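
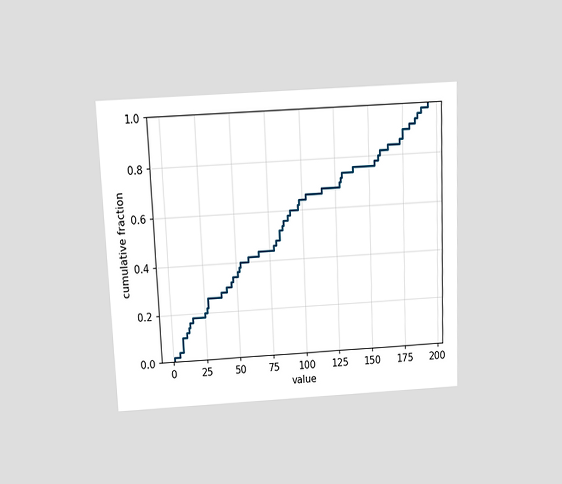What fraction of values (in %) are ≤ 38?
28%

The chart is tilted about 2° counter-clockwise and viewed slightly from above. At x=38 the ECDF step is at 28%.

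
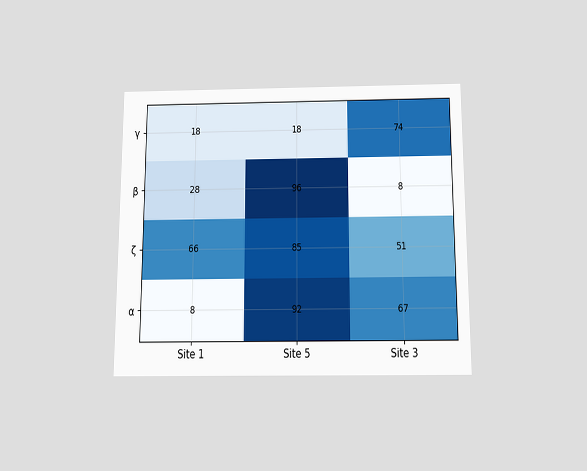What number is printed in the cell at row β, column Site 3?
8

The chart is viewed slightly from below. The (β, Site 3) cell reads 8.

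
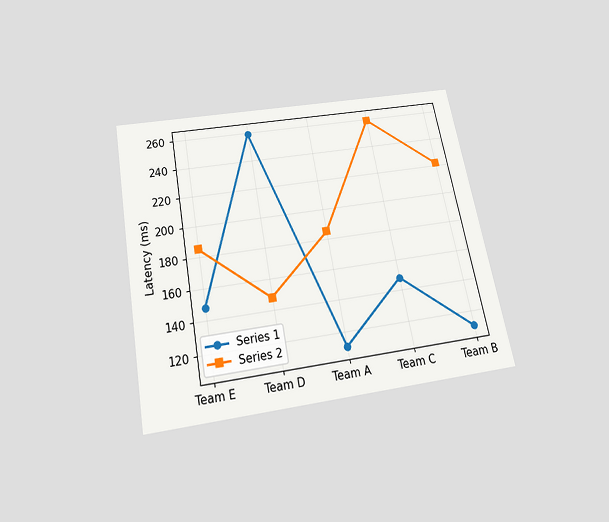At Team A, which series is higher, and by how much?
Series 2, by 74ms

The chart is tilted about 11° counter-clockwise and viewed slightly from below. At Team A, Series 2 sits above the other line by 74ms.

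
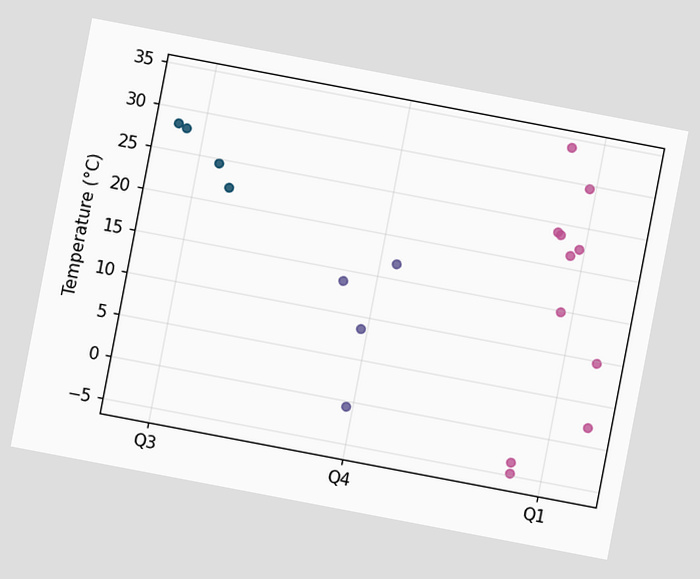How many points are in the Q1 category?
11

The chart is tilted about 11° clockwise. Counting the markers in the Q1 column gives 11.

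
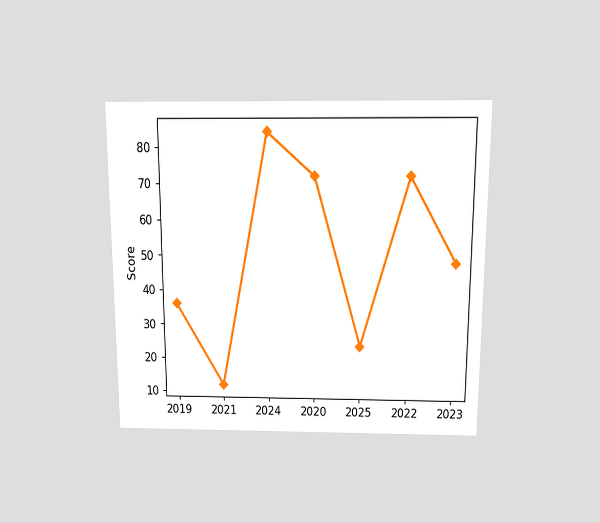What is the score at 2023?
48

The chart is viewed slightly from above. At 2023, the line is at 48.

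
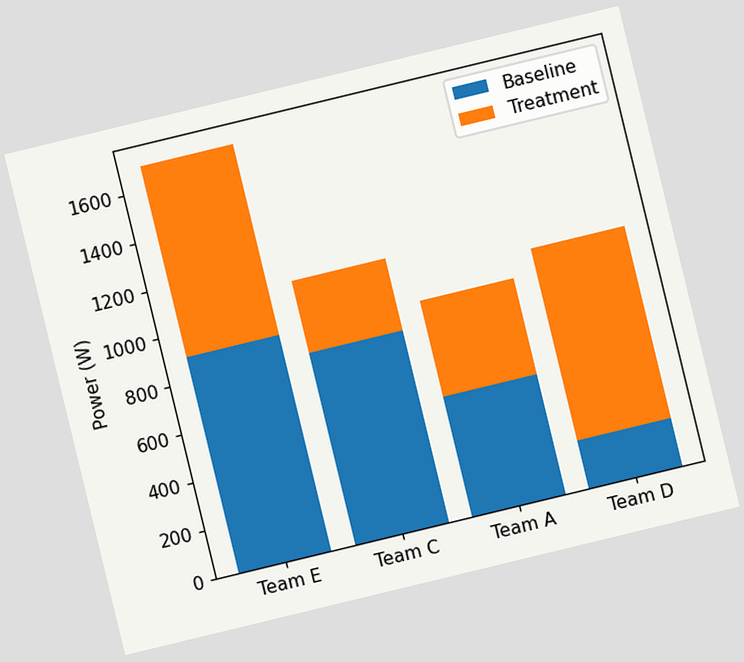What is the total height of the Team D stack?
1000W

The chart is tilted about 14° counter-clockwise. The Team D stack's top reaches 1000W on the y-axis.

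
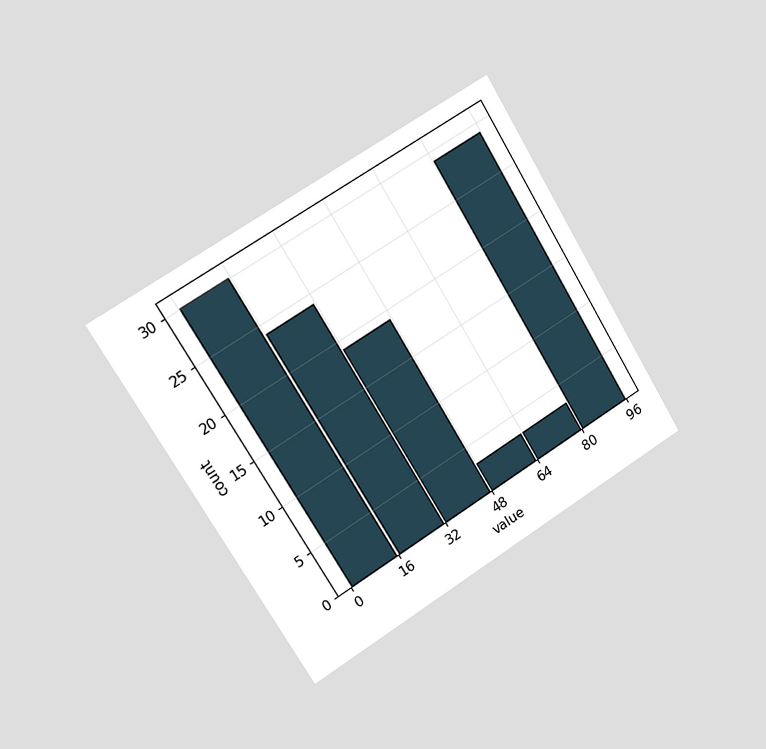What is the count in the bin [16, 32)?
The chart is tilted about 31° counter-clockwise and viewed slightly from the left. The [16, 32) bin has height 24.

24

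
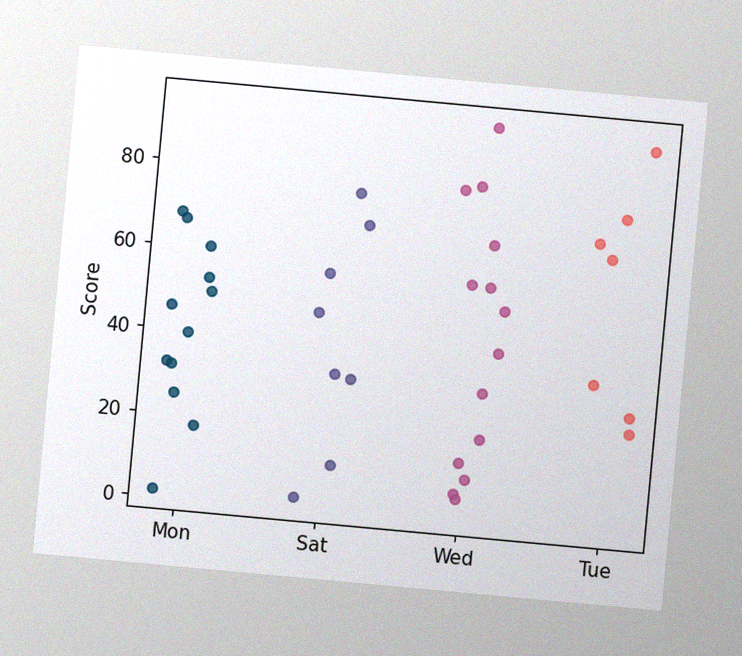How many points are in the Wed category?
The chart is tilted about 5° clockwise, with some photo noise. Counting the markers in the Wed column gives 14.

14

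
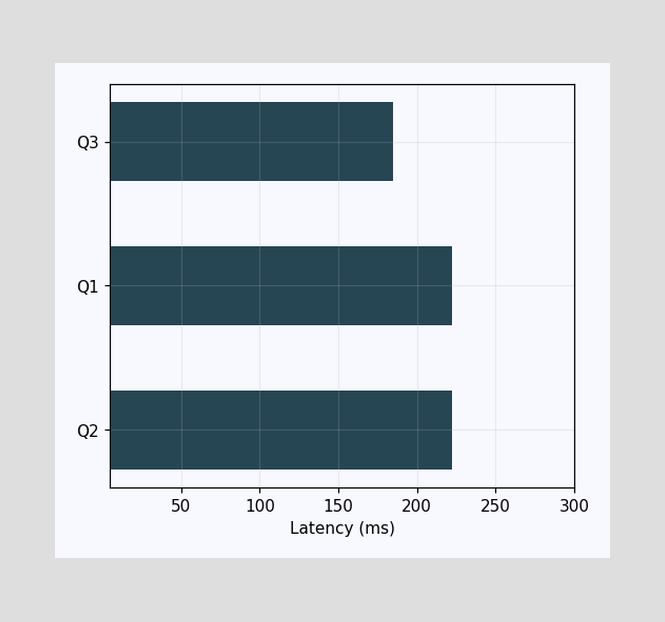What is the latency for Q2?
Reading along the chart's x-axis, the Q2 bar reaches 222ms.

222ms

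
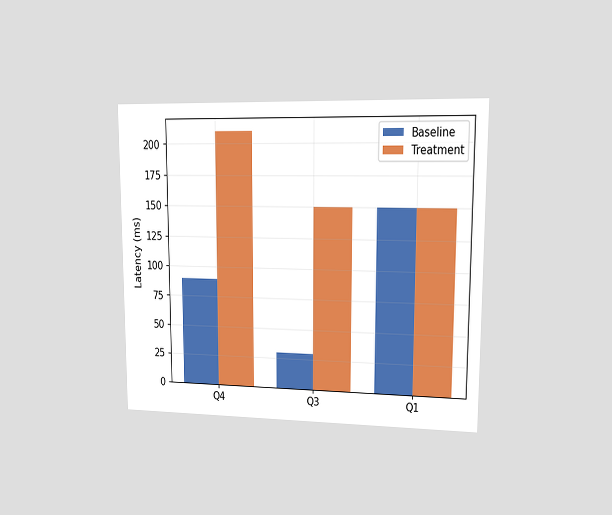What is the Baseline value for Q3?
The chart is viewed at a slight angle. The Baseline bar at Q3 reaches 30ms on the y-axis.

30ms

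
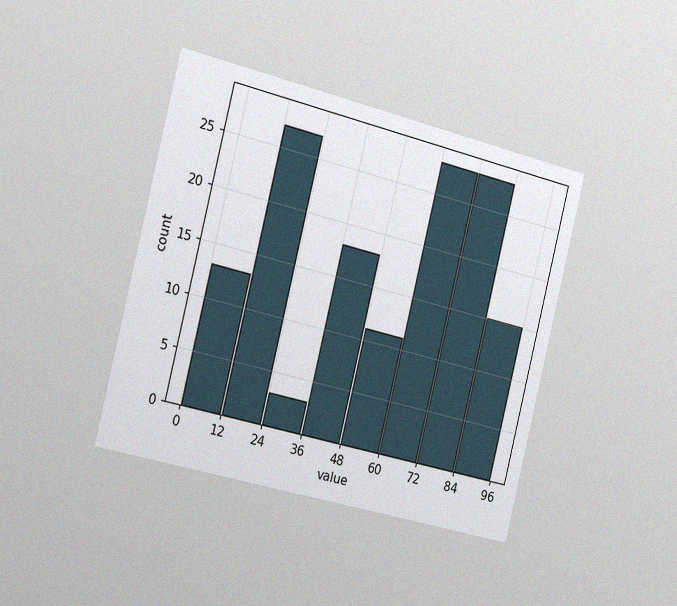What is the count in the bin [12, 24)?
The chart is tilted about 14° clockwise and viewed slightly from the left, with some photo noise. The [12, 24) bin has height 27.

27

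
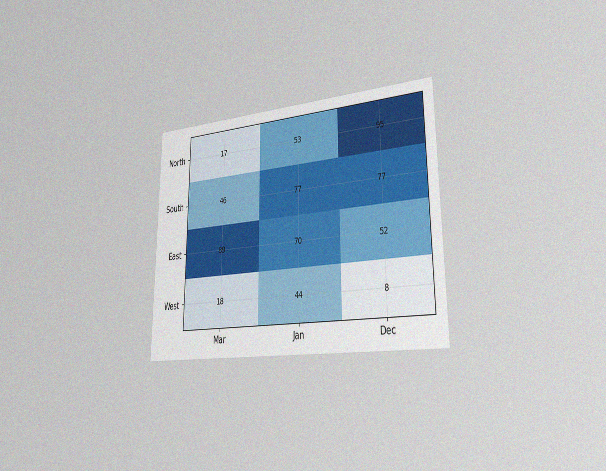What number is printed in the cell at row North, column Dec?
95

The chart is viewed slightly from the right, with some photo noise. The (North, Dec) cell reads 95.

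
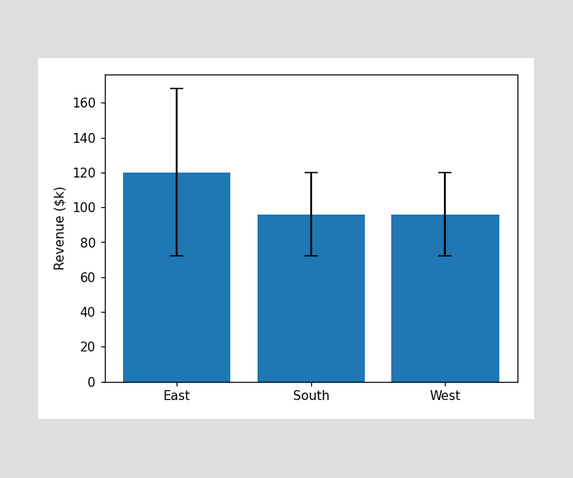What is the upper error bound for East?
The East bar's upper whisker reaches $168k.

$168k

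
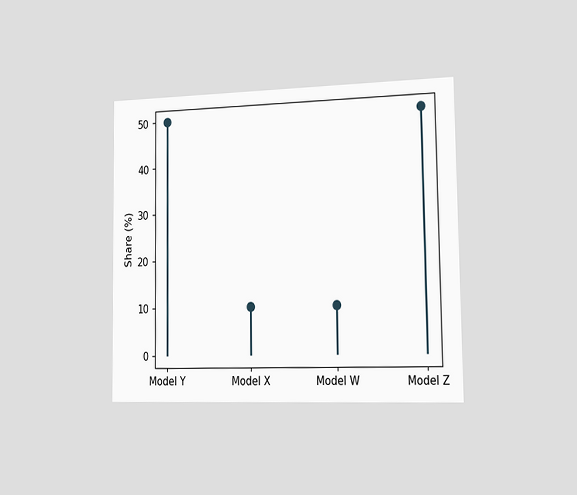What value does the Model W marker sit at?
The chart is viewed slightly from the right. The Model W marker sits at 10%.

10%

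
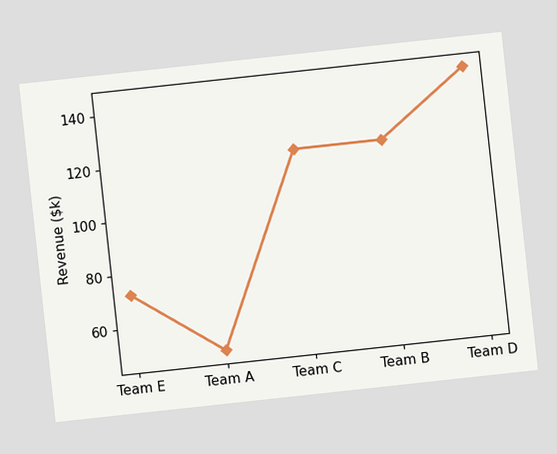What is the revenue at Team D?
$144k

The chart is tilted about 6° counter-clockwise. At Team D, the line is at $144k.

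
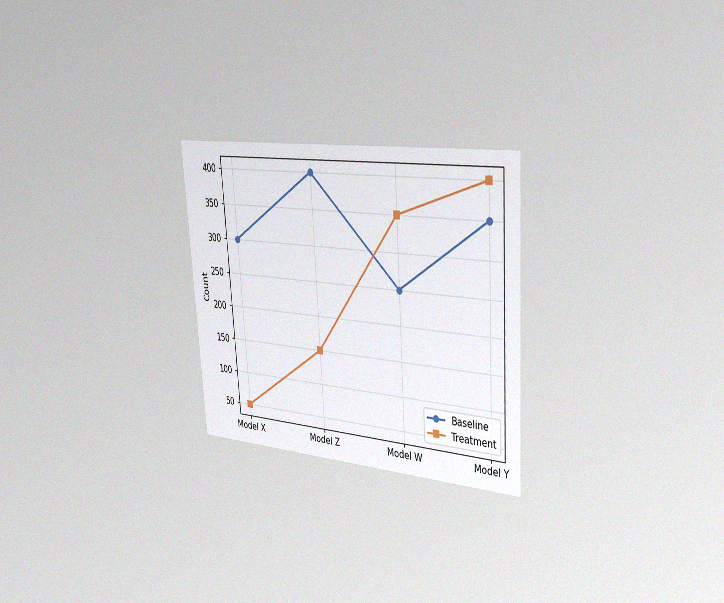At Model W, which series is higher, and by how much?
The chart is tilted about 4° counter-clockwise and viewed slightly from the right, with some photo noise. At Model W, Treatment sits above the other line by 100.

Treatment, by 100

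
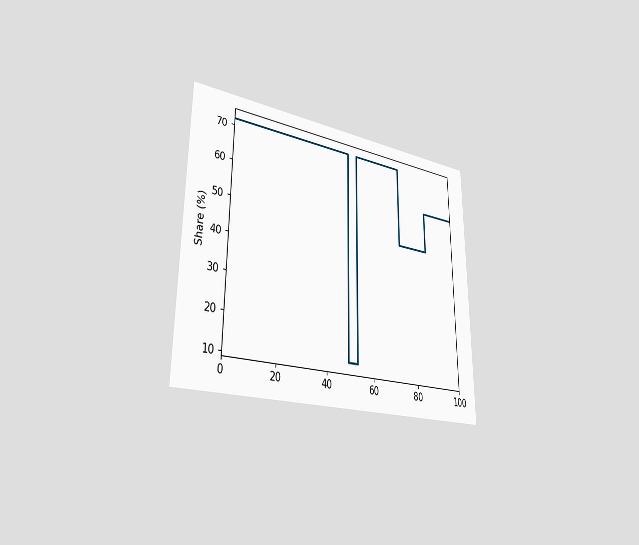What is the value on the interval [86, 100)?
60%

The chart is viewed slightly from the left. On [86, 100) the step sits at 60%.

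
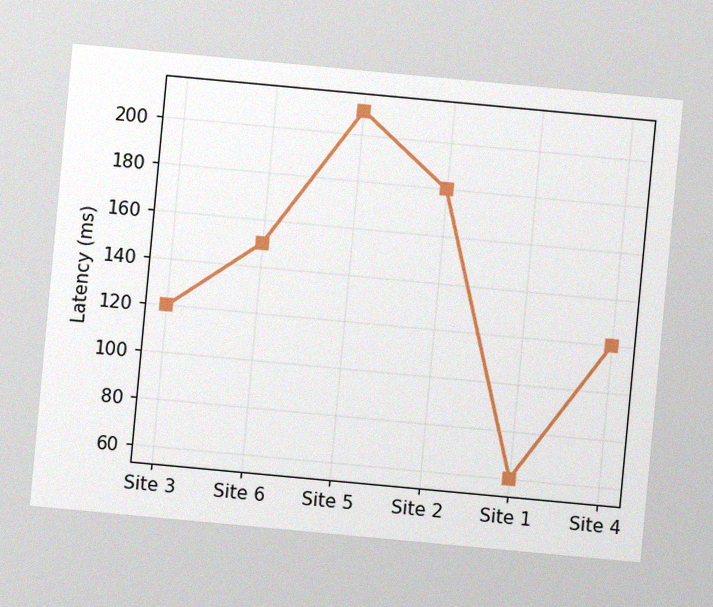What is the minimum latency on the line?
The chart is tilted about 5° clockwise, with some photo noise. The lowest point is at Site 1, and reading across to the y-axis gives 60ms.

60ms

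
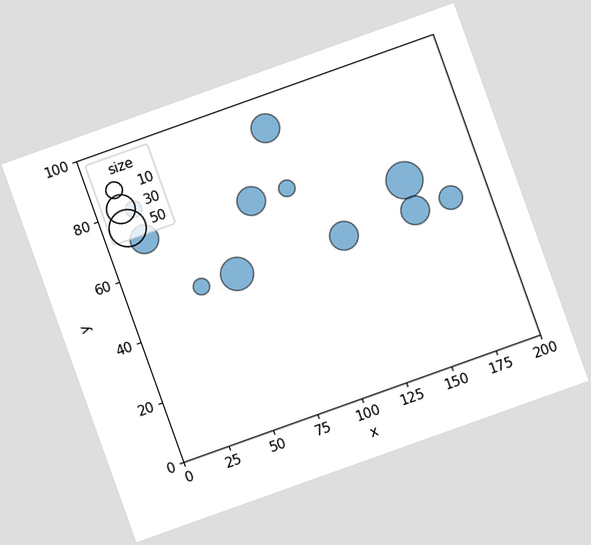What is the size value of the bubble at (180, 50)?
The chart is tilted about 20° counter-clockwise. Matching the bubble at (180, 50) against the size legend gives 20.

20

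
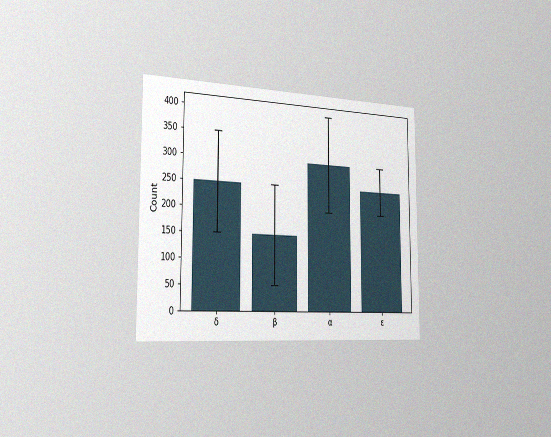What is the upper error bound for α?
The chart is viewed slightly from the left, with some photo noise. The α bar's upper whisker reaches 400.

400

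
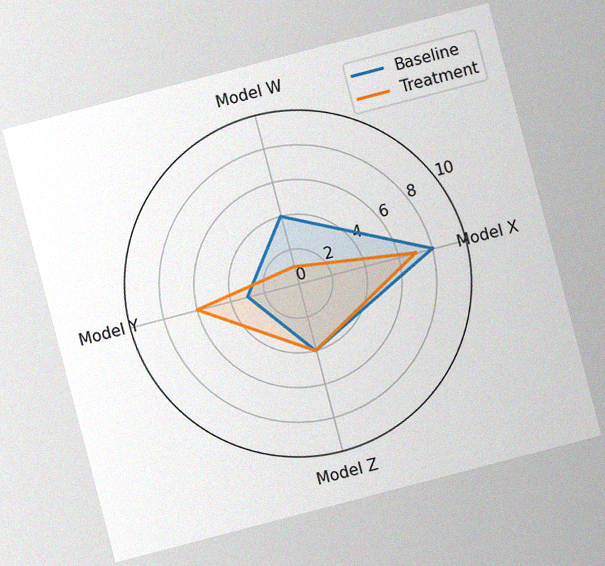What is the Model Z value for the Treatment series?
The chart is tilted about 15° counter-clockwise, with some photo noise. On the Model Z axis, Treatment reaches 4.

4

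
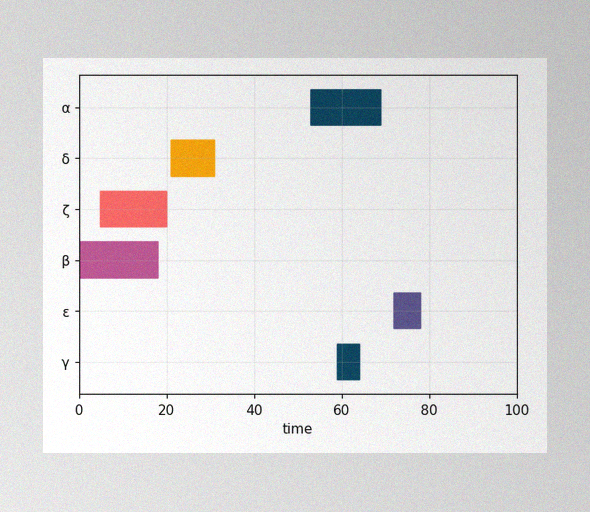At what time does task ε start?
72

The image has some photo noise and uneven lighting. The ε bar begins at t=72.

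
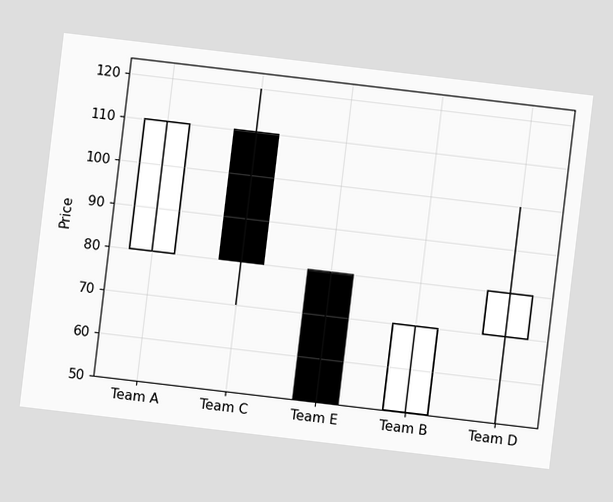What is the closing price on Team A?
110

The chart is tilted about 7° clockwise. The Team A candle closes at 110.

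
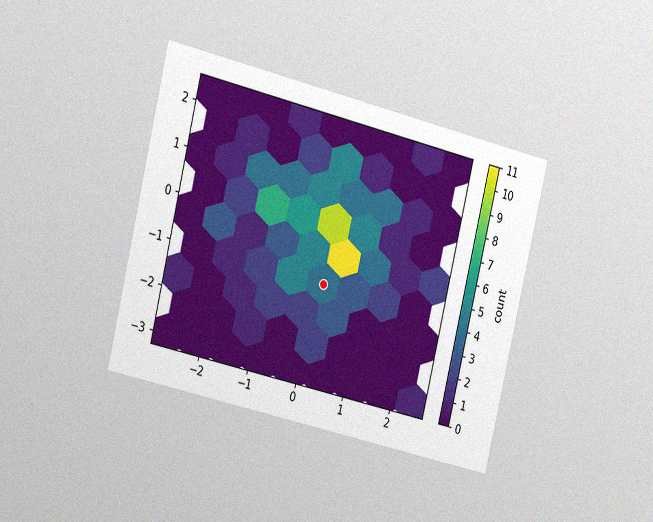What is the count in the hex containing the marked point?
The chart is tilted about 14° clockwise and viewed slightly from the left, with some photo noise. The marked hex reads 4 on the colorbar.

4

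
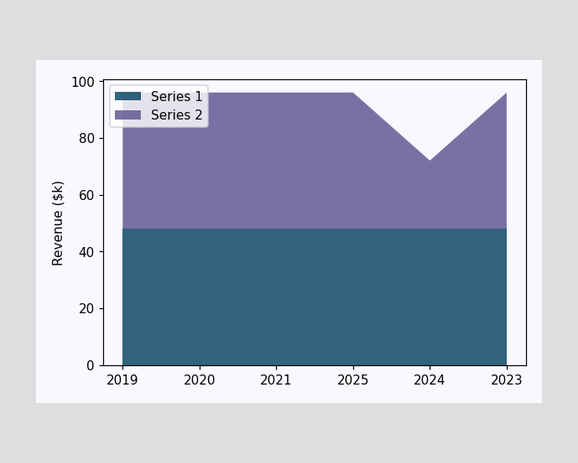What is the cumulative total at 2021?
$96k

The stacked total at 2021 reaches $96k.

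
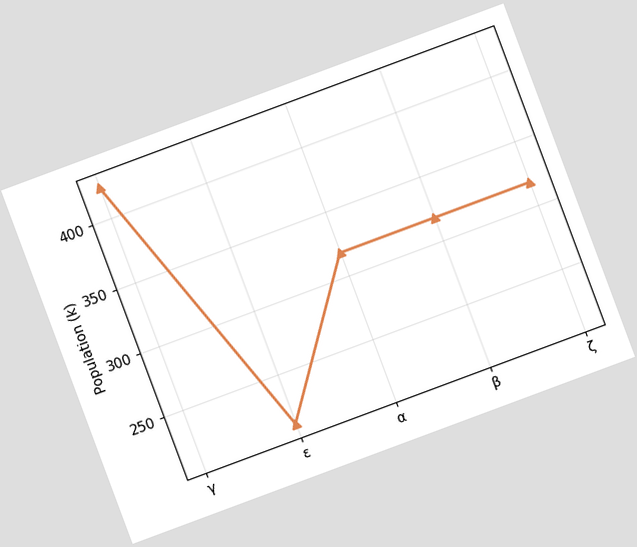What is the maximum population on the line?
The chart is tilted about 20° counter-clockwise. The highest point is at γ, and reading across to the y-axis gives 424k.

424k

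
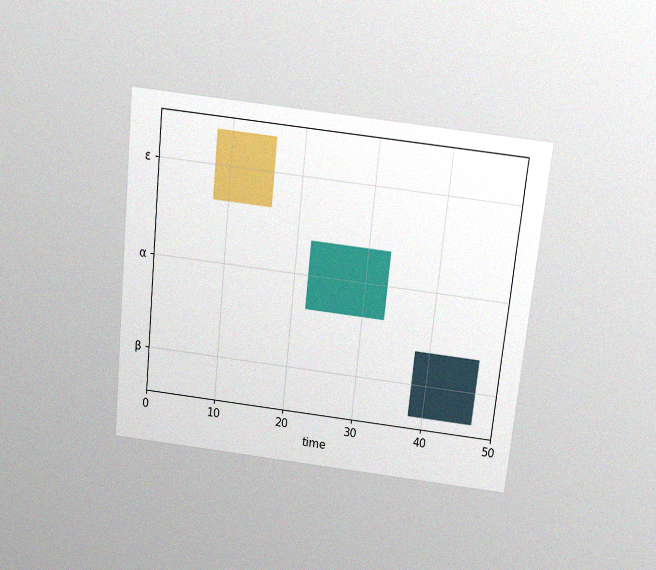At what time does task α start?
22

The chart is tilted about 6° clockwise and viewed slightly from above, with some photo noise. The α bar begins at t=22.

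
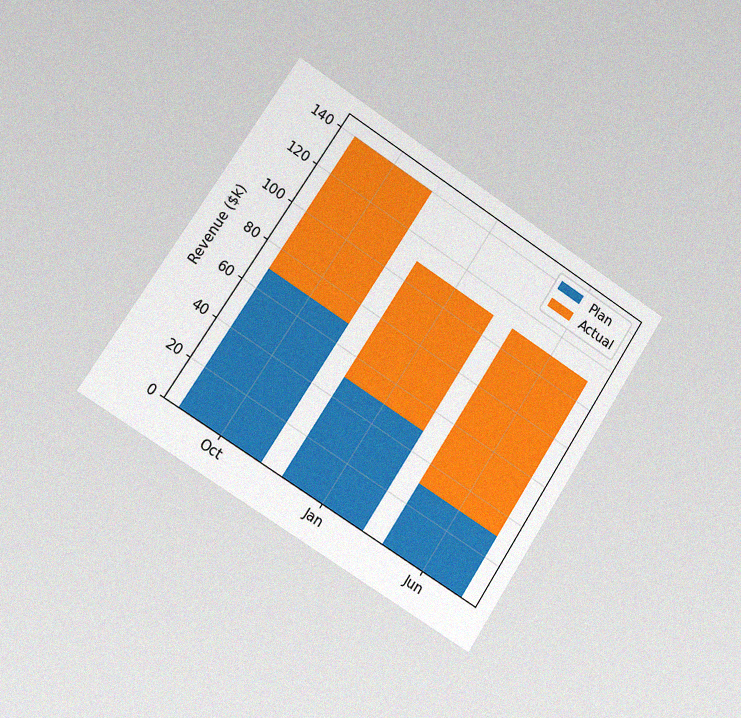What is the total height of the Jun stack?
The chart is tilted about 33° clockwise and viewed slightly from the left, with some photo noise. The Jun stack's top reaches $110k on the y-axis.

$110k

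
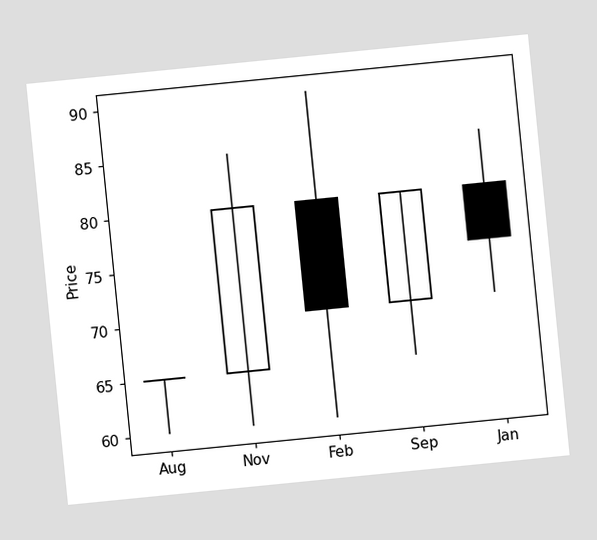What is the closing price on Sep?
80

The chart is tilted about 6° counter-clockwise. The Sep candle closes at 80.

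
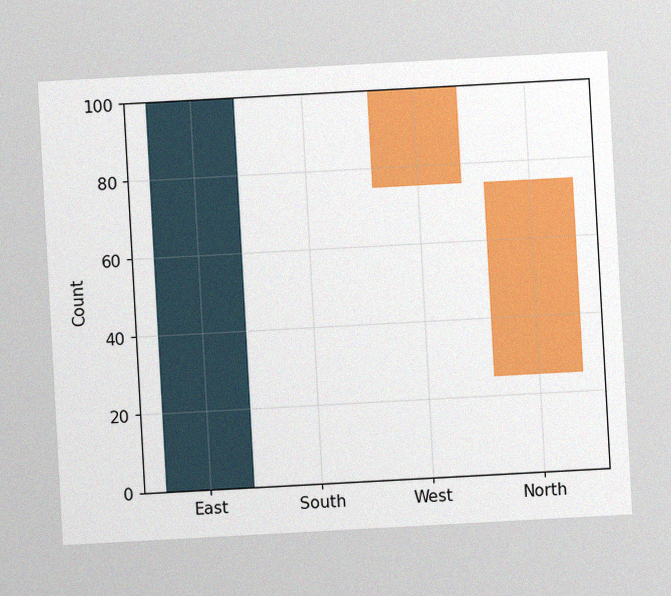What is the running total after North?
The chart is tilted about 3° counter-clockwise, with some photo noise. After North the running total reaches 25.

25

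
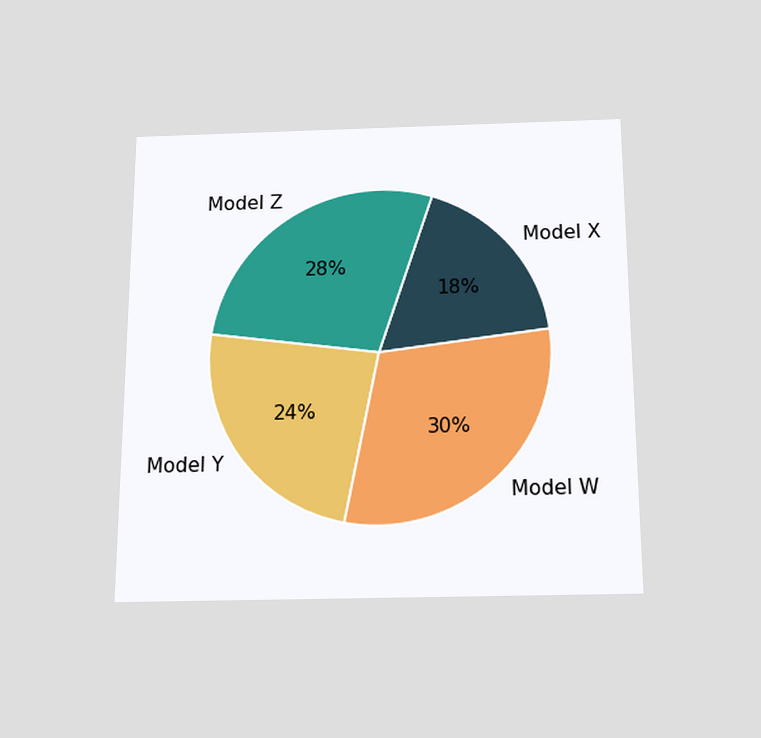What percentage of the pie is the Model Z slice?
The chart is viewed slightly from below. The Model Z slice takes up 28% of the pie.

28%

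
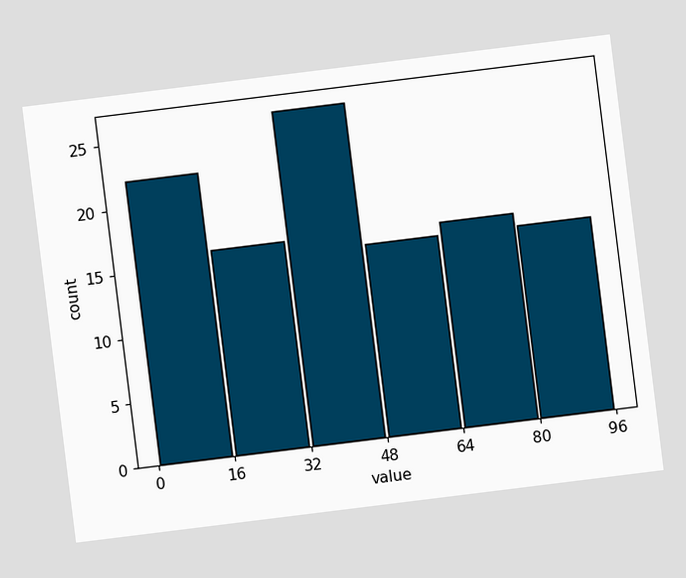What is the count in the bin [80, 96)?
The chart is tilted about 7° counter-clockwise. The [80, 96) bin has height 15.

15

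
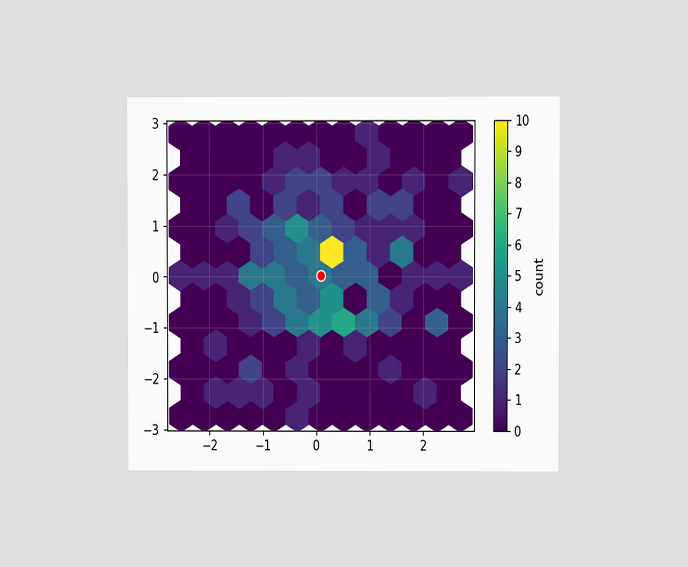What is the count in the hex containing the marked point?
The chart is viewed at a slight angle. The marked hex reads 4 on the colorbar.

4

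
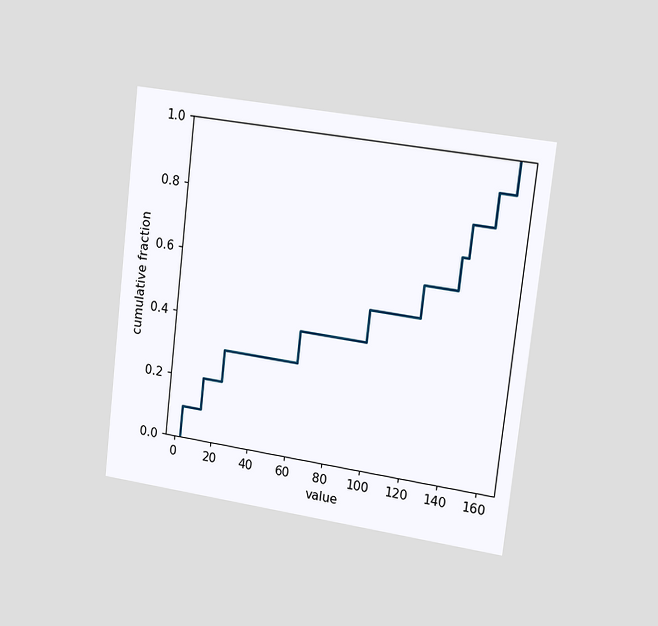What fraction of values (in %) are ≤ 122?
The chart is tilted about 7° clockwise and viewed slightly from the right. At x=122 the ECDF step is at 60%.

60%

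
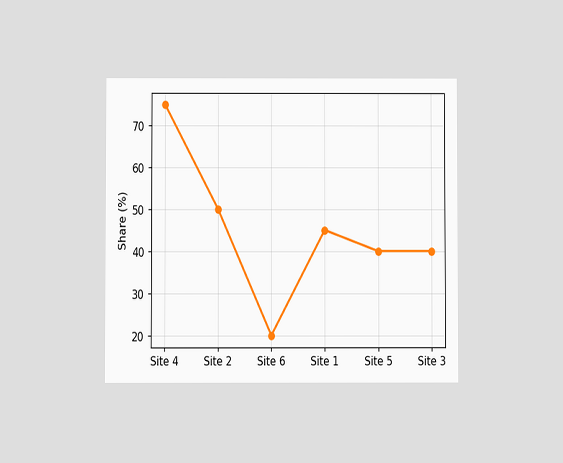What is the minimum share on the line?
20%

The chart is viewed at a slight angle. The lowest point is at Site 6, and reading across to the y-axis gives 20%.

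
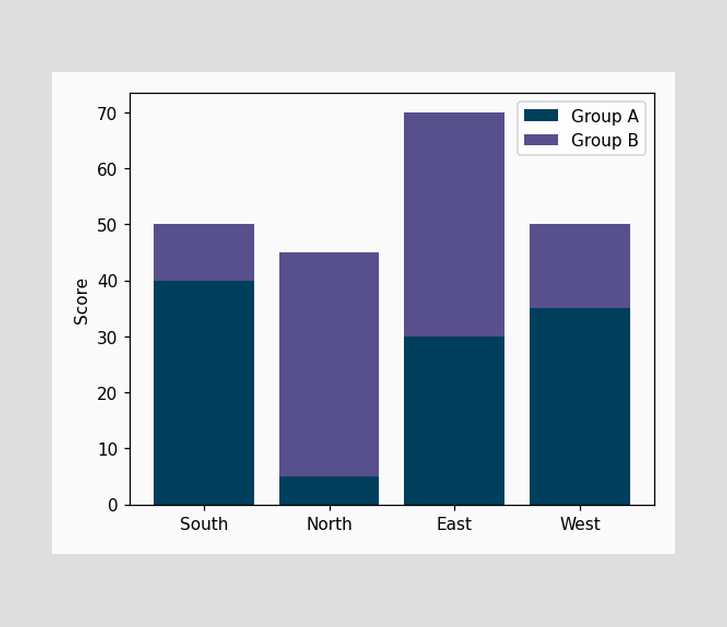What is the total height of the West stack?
50

The West stack's top reaches 50 on the y-axis.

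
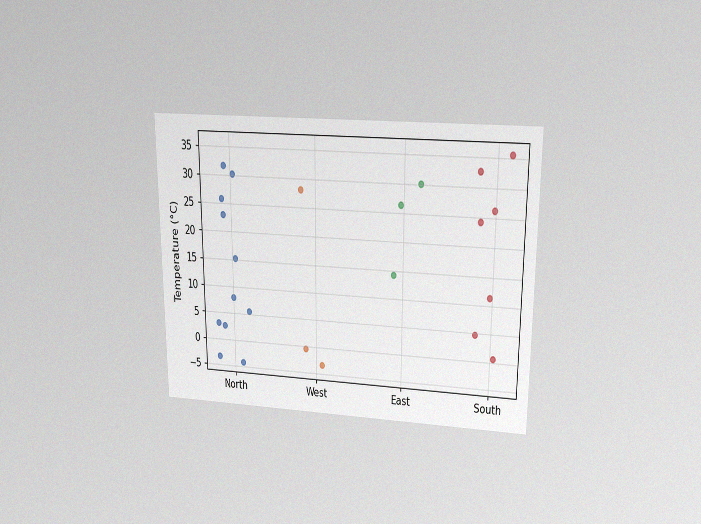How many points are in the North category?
11

The chart is viewed slightly from above, with some photo noise. Counting the markers in the North column gives 11.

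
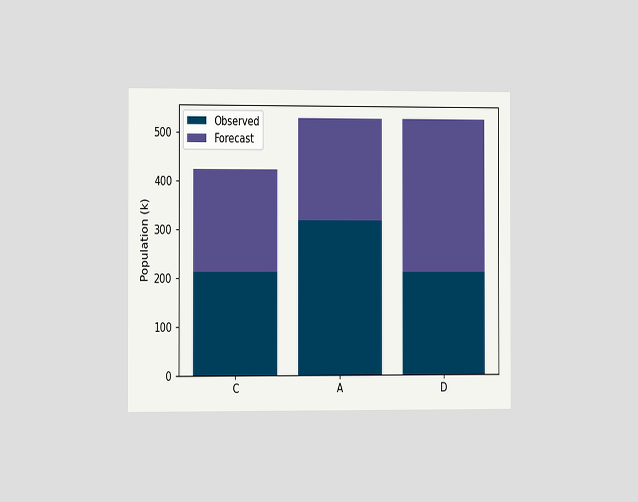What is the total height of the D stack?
530k

The chart is viewed slightly from the left. The D stack's top reaches 530k on the y-axis.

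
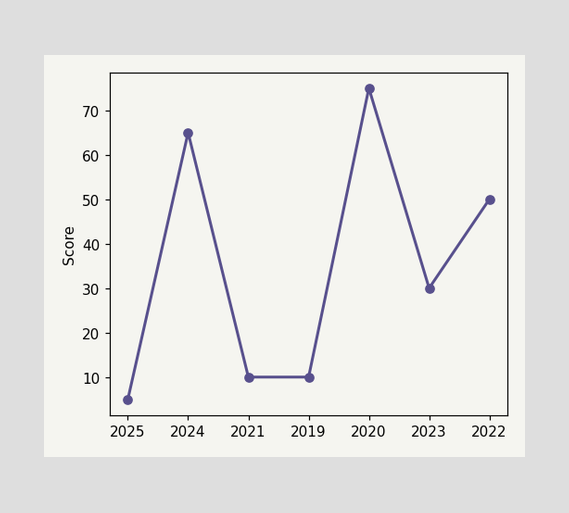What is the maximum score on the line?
75

The highest point is at 2020, and reading across to the y-axis gives 75.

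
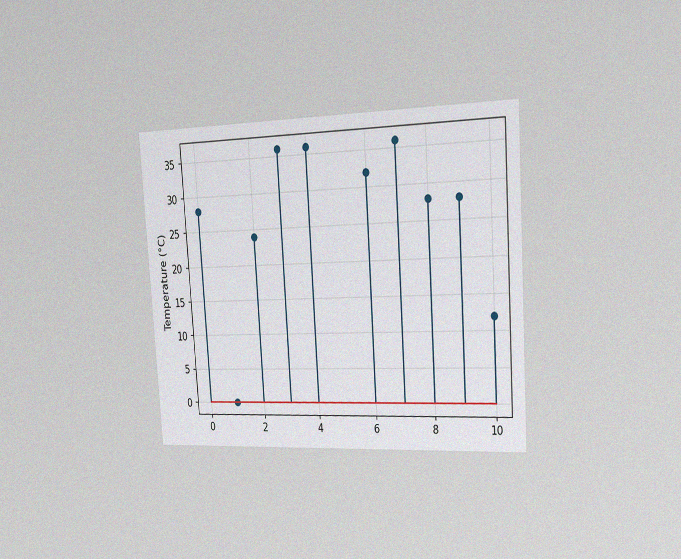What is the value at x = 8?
The chart is tilted about 4° counter-clockwise and viewed slightly from the right, with some photo noise. The stem at x=8 reaches 28°C.

28°C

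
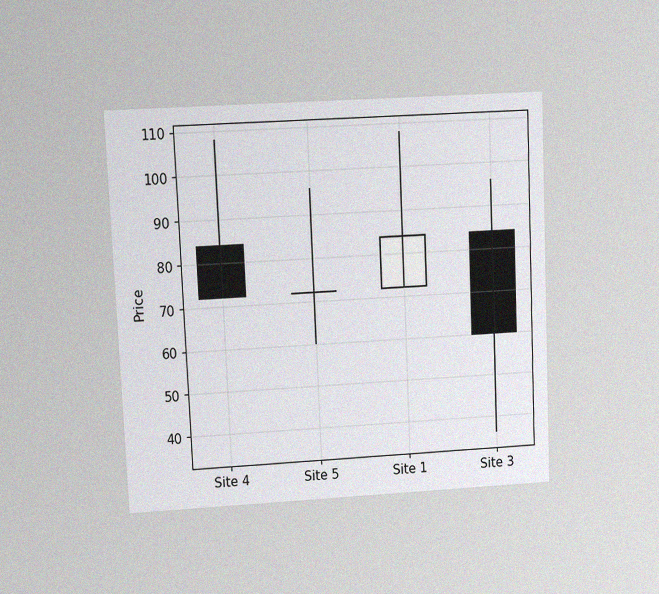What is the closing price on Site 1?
The chart is tilted about 3° counter-clockwise and viewed at a slight angle, with some photo noise. The Site 1 candle closes at 84.

84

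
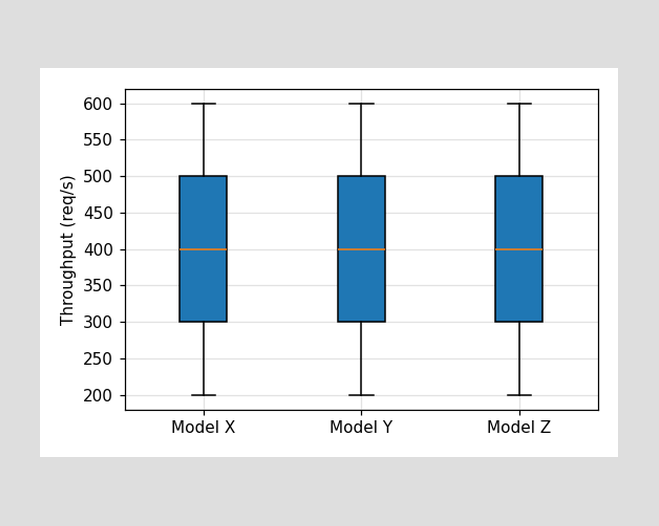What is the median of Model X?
400req/s

The median line in the Model X box sits at 400req/s.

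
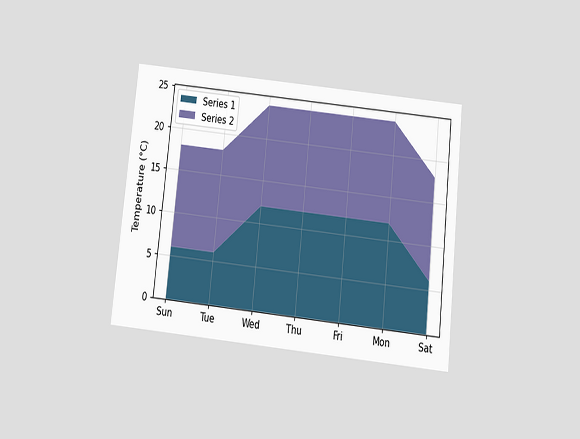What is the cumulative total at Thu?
24°C

The chart is tilted about 6° clockwise and viewed slightly from below. The stacked total at Thu reaches 24°C.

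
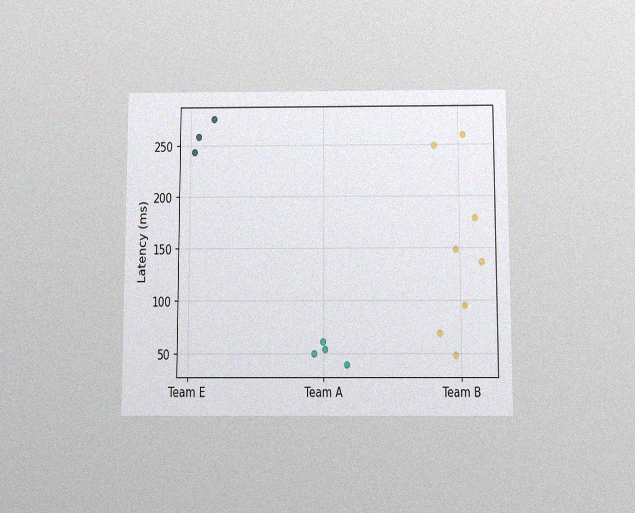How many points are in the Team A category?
4

The chart is viewed slightly from below, with some photo noise. Counting the markers in the Team A column gives 4.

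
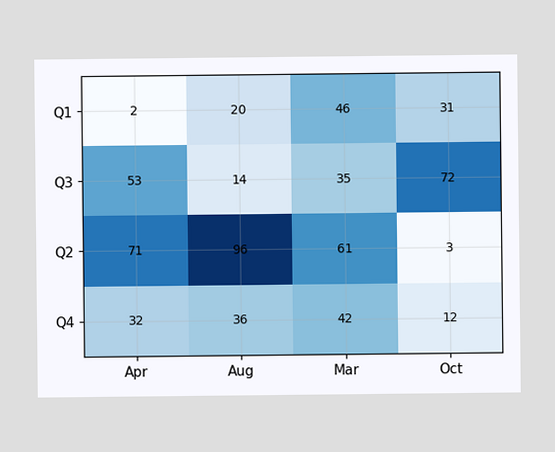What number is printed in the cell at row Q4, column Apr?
32

The (Q4, Apr) cell reads 32.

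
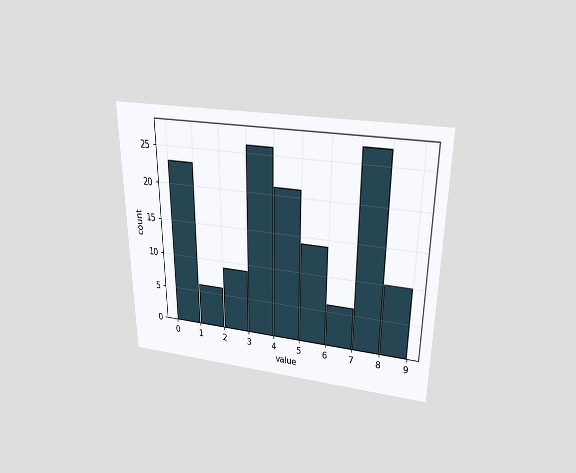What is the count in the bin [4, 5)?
The chart is viewed slightly from above. The [4, 5) bin has height 21.

21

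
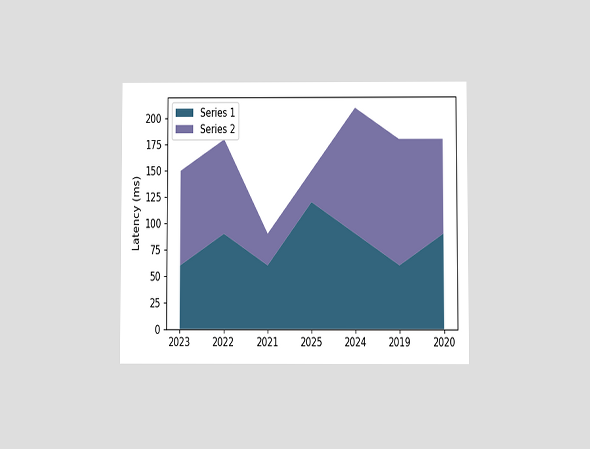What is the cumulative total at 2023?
150ms

The chart is viewed slightly from below. The stacked total at 2023 reaches 150ms.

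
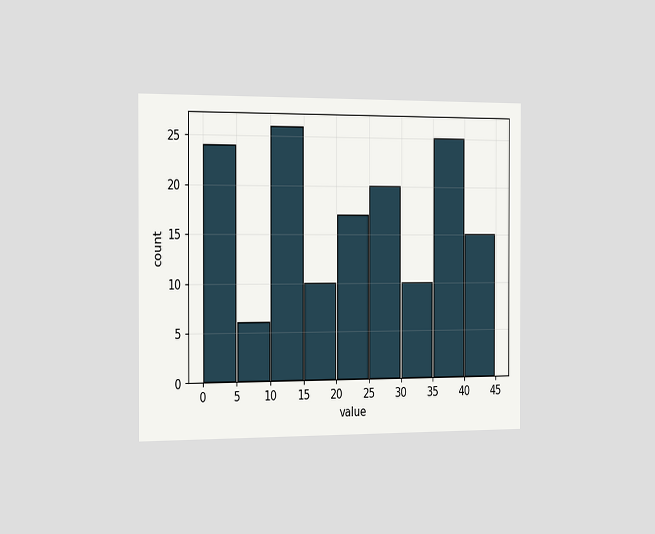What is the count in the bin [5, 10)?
The chart is viewed slightly from the left. The [5, 10) bin has height 6.

6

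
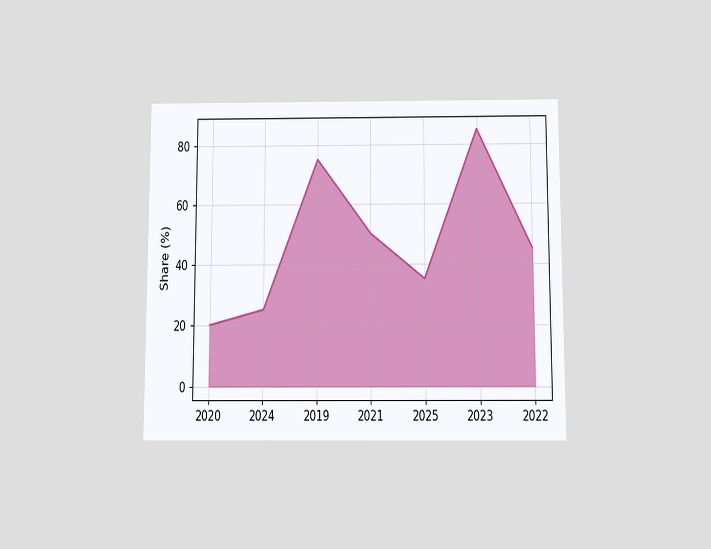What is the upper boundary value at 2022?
45%

The chart is viewed slightly from below. At 2022 the upper boundary is at 45%.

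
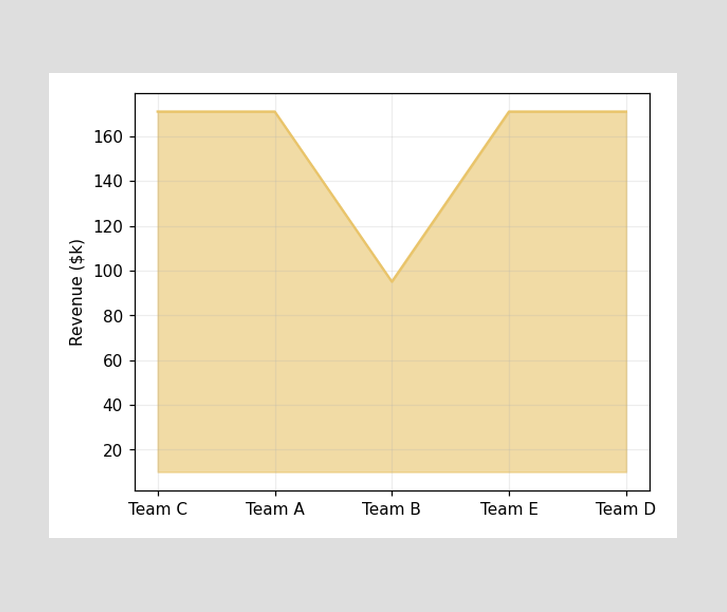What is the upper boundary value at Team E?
$171k

At Team E the upper boundary is at $171k.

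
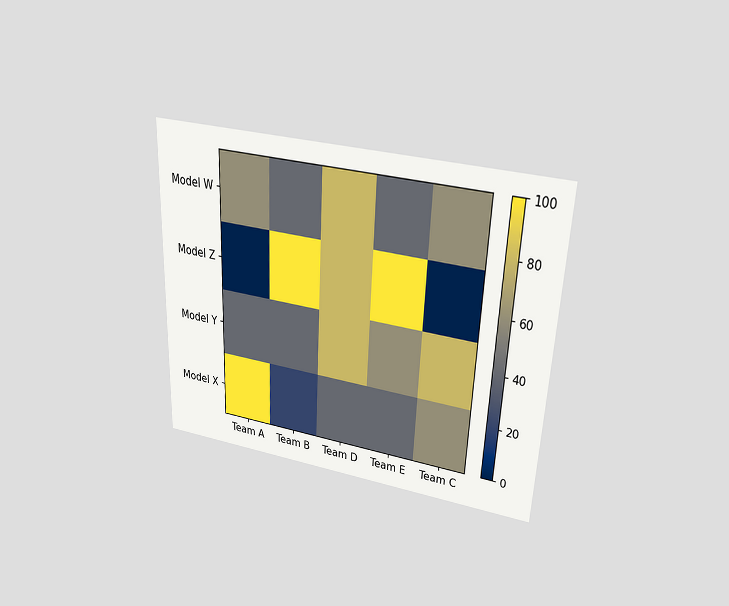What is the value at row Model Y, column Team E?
60

The chart is tilted about 2° clockwise and viewed slightly from above. Matching cell (Model Y, Team E) against the colorbar gives 60.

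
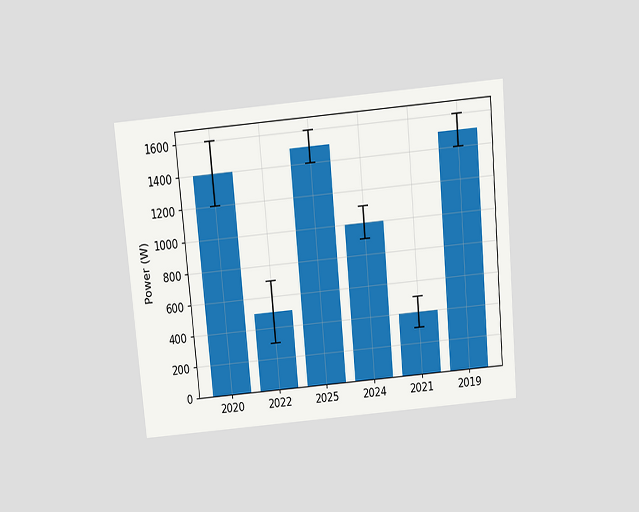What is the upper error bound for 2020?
The chart is tilted about 5° counter-clockwise and viewed slightly from above. The 2020 bar's upper whisker reaches 1600W.

1600W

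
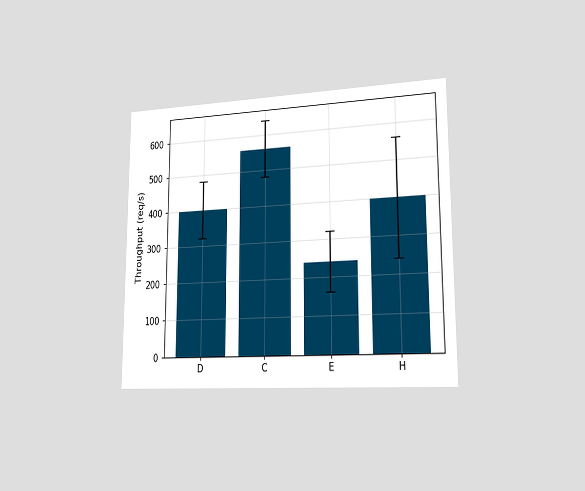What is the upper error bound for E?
320req/s

The chart is viewed slightly from the right. The E bar's upper whisker reaches 320req/s.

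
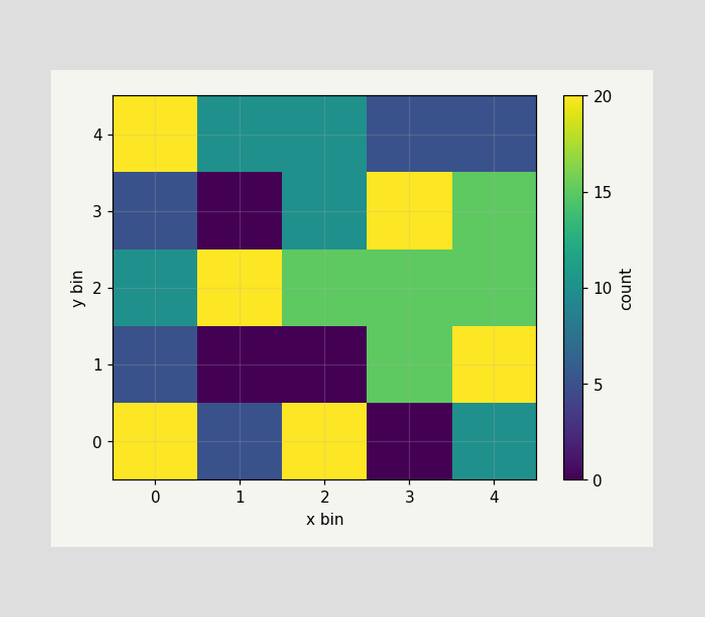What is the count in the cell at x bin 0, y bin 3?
Matching the cell (0, 3) against the colorbar gives 5.

5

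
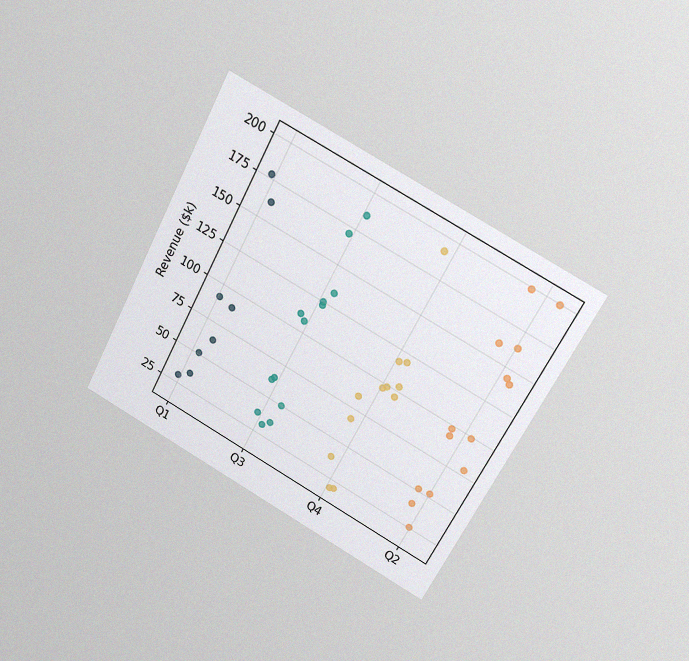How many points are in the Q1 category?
The chart is tilted about 28° clockwise and viewed at a slight angle, with some photo noise. Counting the markers in the Q1 column gives 8.

8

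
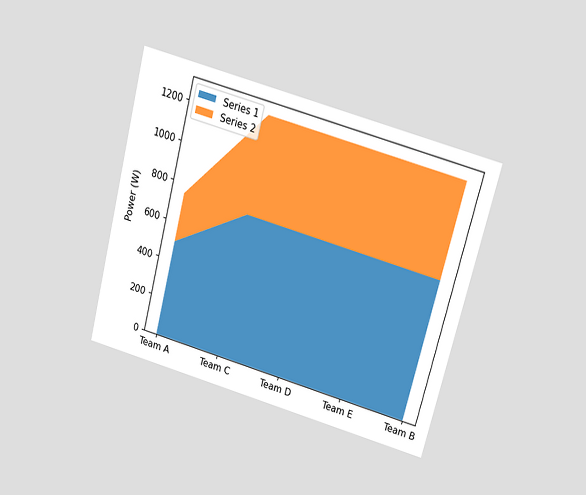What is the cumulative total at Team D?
The chart is tilted about 15° clockwise and viewed slightly from above. The stacked total at Team D reaches 1250W.

1250W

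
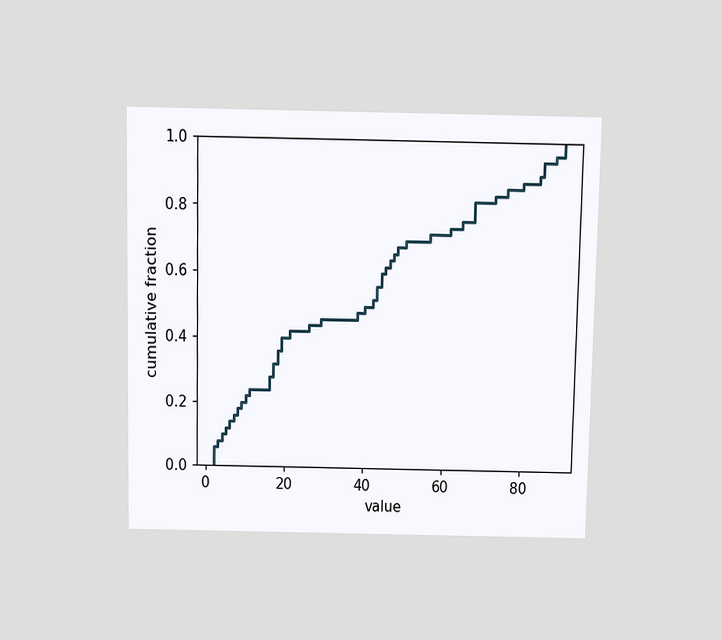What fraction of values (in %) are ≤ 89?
100%

The chart is viewed slightly from above. At x=89 the ECDF step is at 100%.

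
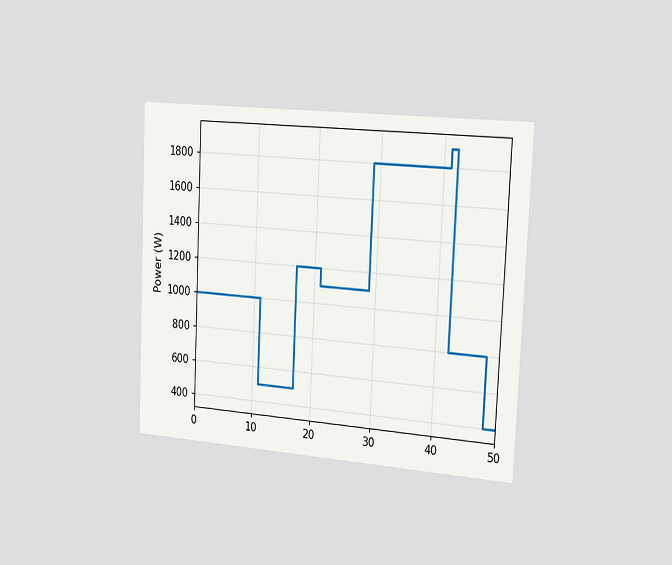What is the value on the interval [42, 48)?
800W

The chart is tilted about 3° clockwise and viewed slightly from the right. On [42, 48) the step sits at 800W.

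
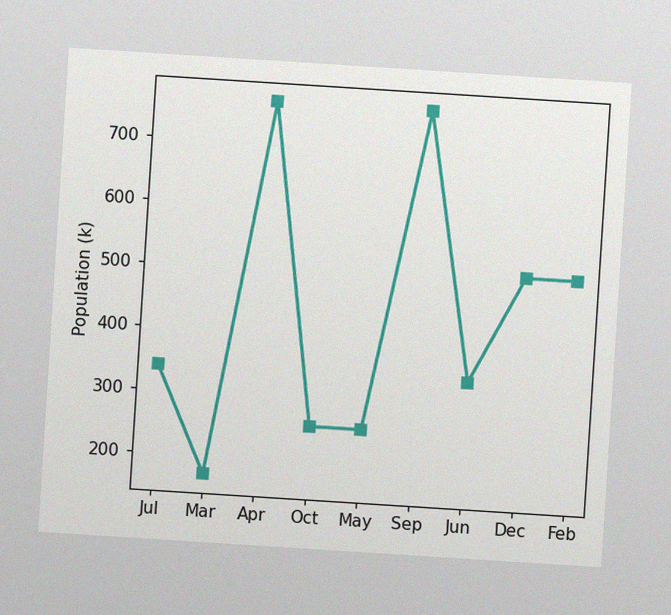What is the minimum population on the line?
The chart is tilted about 4° clockwise, with some photo noise. The lowest point is at Mar, and reading across to the y-axis gives 170k.

170k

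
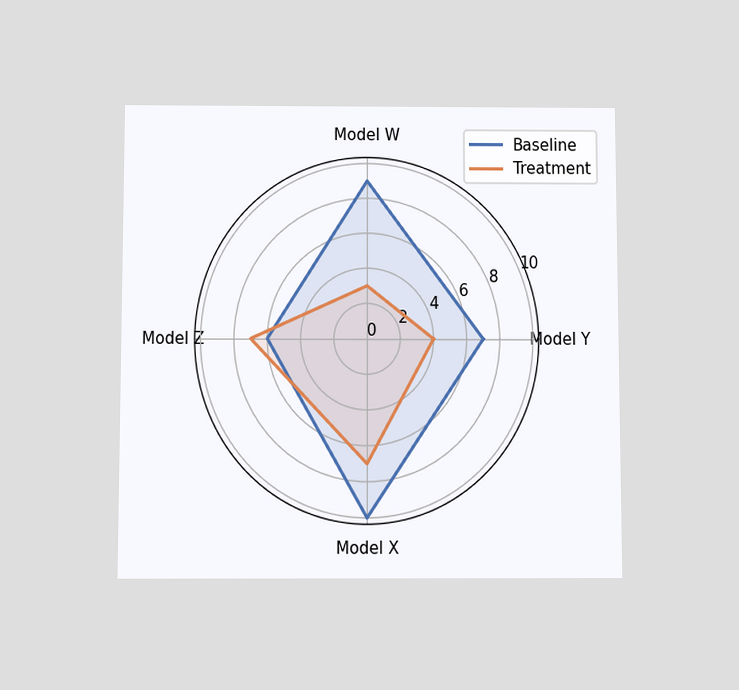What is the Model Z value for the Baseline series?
The chart is viewed slightly from below. On the Model Z axis, Baseline reaches 6.

6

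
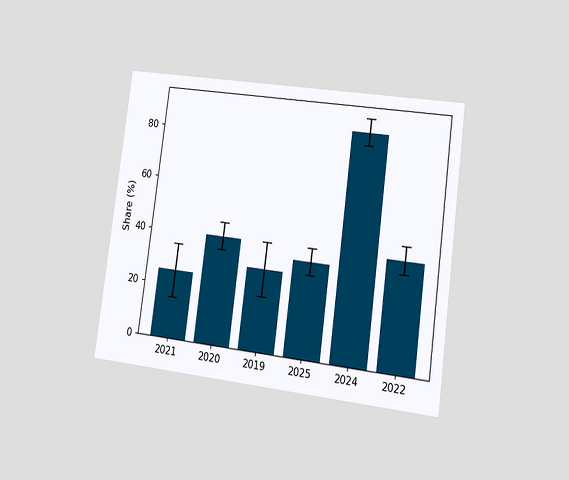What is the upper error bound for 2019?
40%

The chart is tilted about 8° clockwise and viewed at a slight angle. The 2019 bar's upper whisker reaches 40%.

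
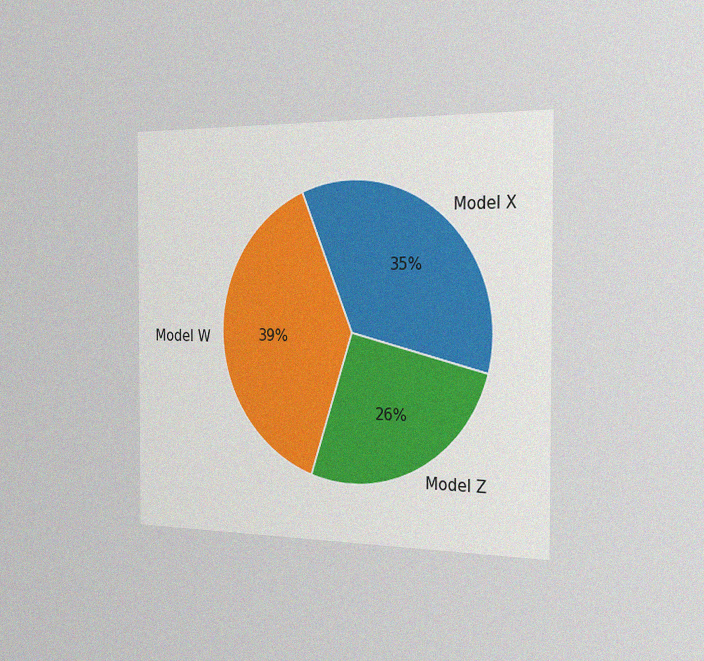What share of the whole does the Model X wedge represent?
The chart is viewed slightly from the right, with some photo noise. The Model X slice takes up 35% of the pie.

35%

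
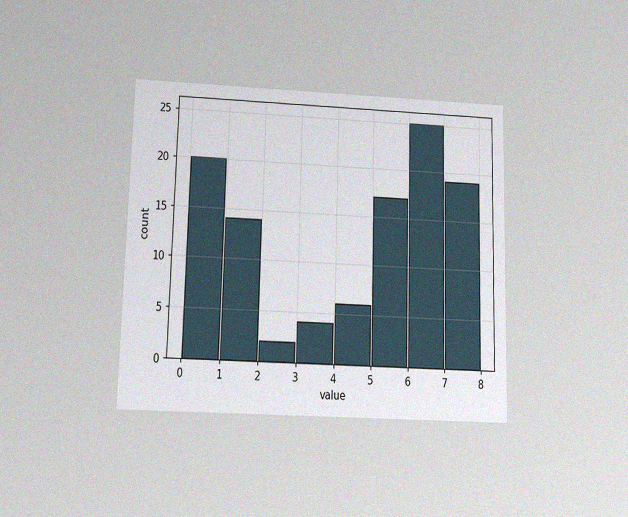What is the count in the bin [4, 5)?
6

The chart is viewed slightly from below, with some photo noise. The [4, 5) bin has height 6.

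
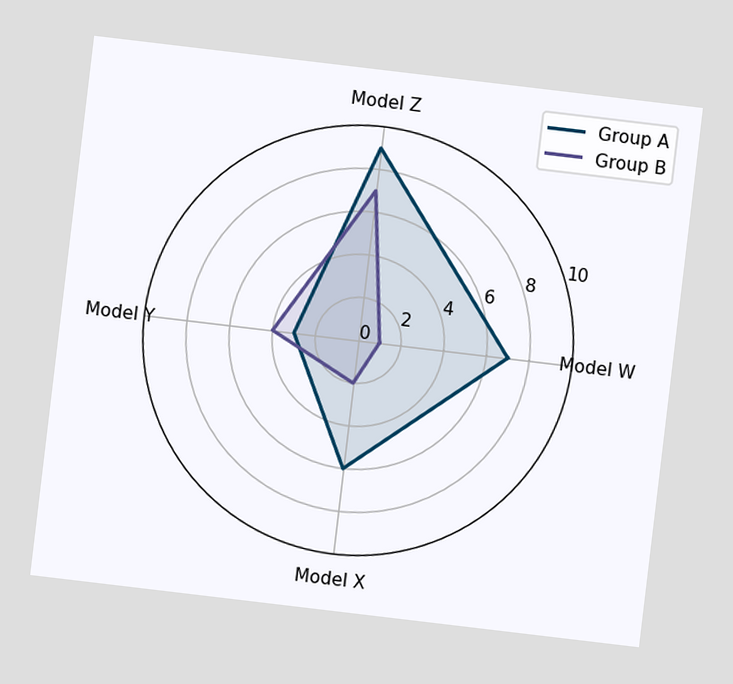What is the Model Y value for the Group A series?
3

The chart is tilted about 7° clockwise. On the Model Y axis, Group A reaches 3.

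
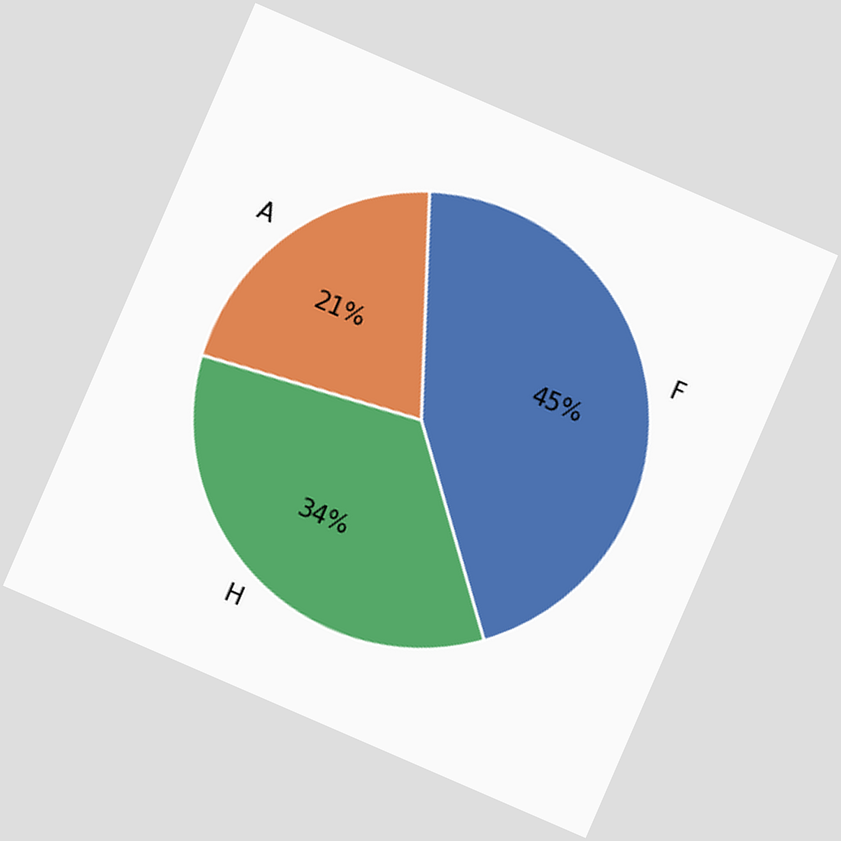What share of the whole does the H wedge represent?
The chart is tilted about 23° clockwise. The H slice takes up 34% of the pie.

34%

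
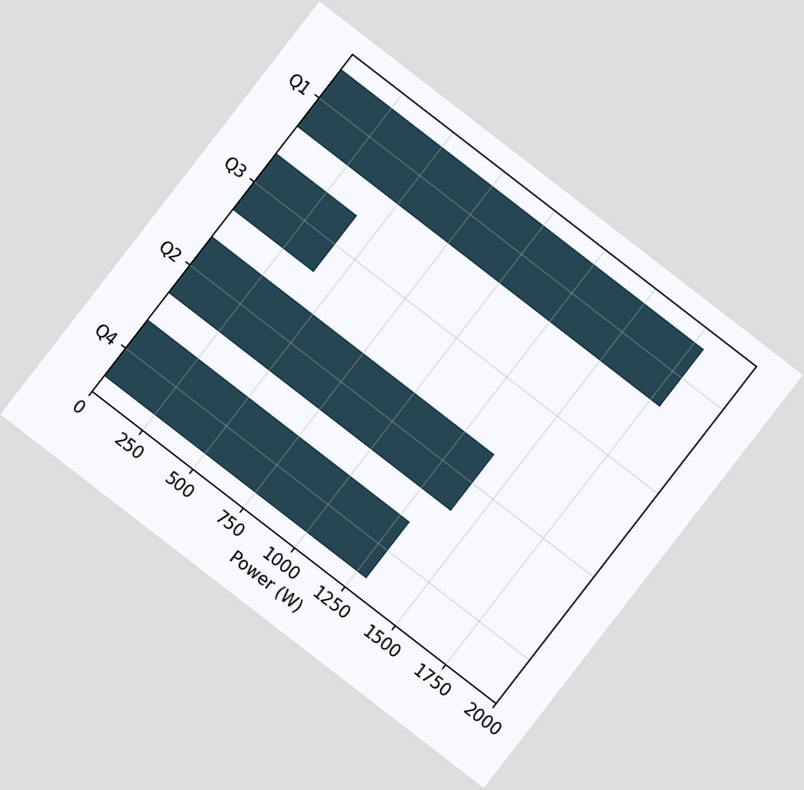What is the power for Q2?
The chart is tilted about 38° clockwise. Reading along the chart's x-axis, the Q2 bar reaches 1400W.

1400W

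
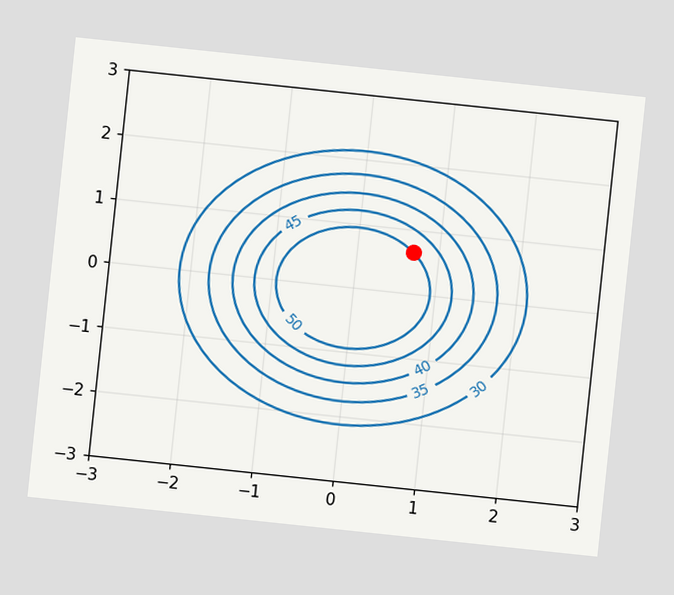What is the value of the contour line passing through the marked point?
50

The chart is tilted about 6° clockwise. The marked point sits on the contour labelled 50.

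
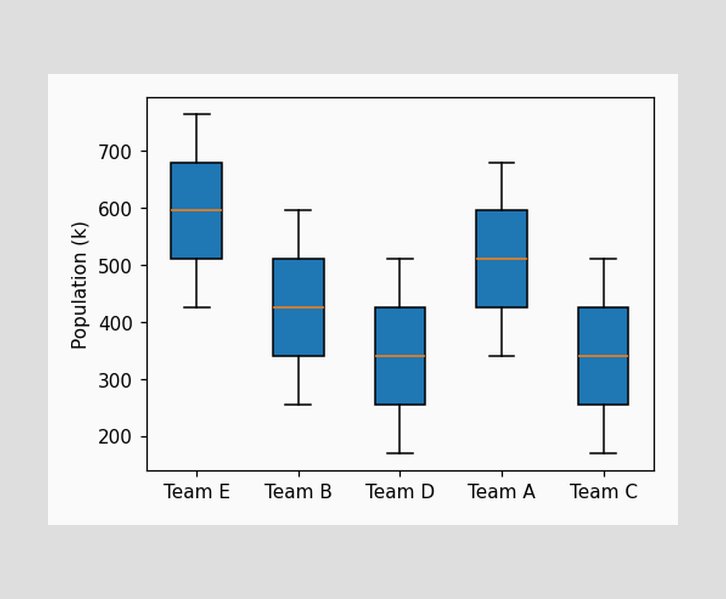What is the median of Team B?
The median line in the Team B box sits at 425k.

425k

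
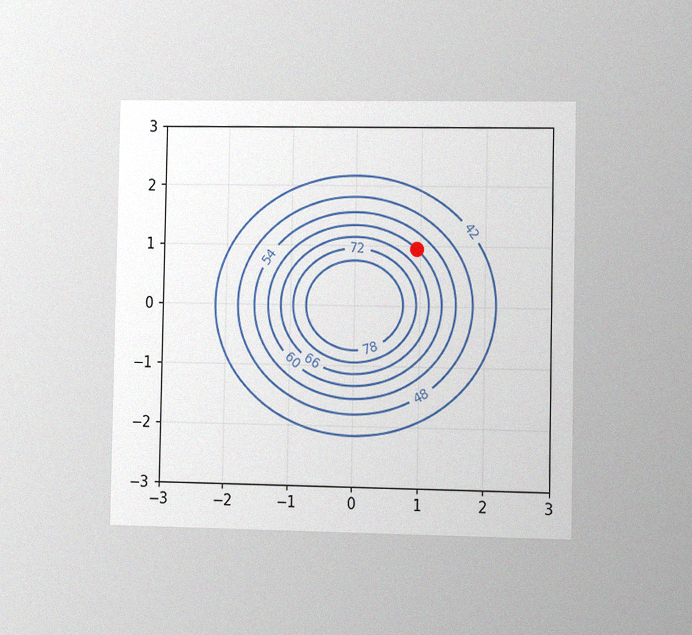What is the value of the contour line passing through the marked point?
The chart is viewed slightly from the right, with some photo noise. The marked point sits on the contour labelled 60.

60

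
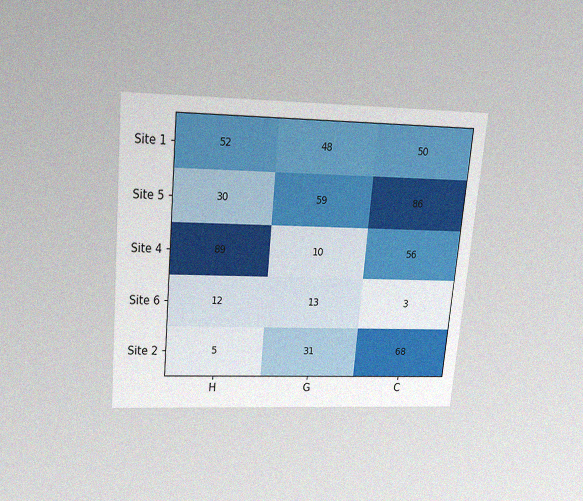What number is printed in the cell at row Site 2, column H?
5

The chart is tilted about 5° clockwise and viewed slightly from above, with some photo noise. The (Site 2, H) cell reads 5.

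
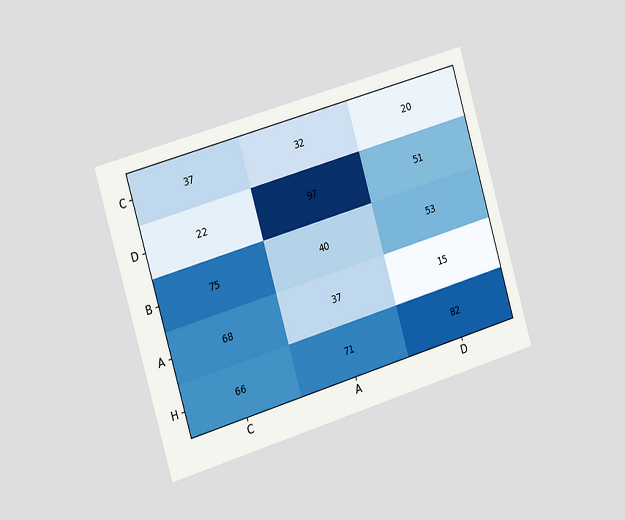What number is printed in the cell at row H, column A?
71

The chart is tilted about 16° counter-clockwise and viewed slightly from the left. The (H, A) cell reads 71.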